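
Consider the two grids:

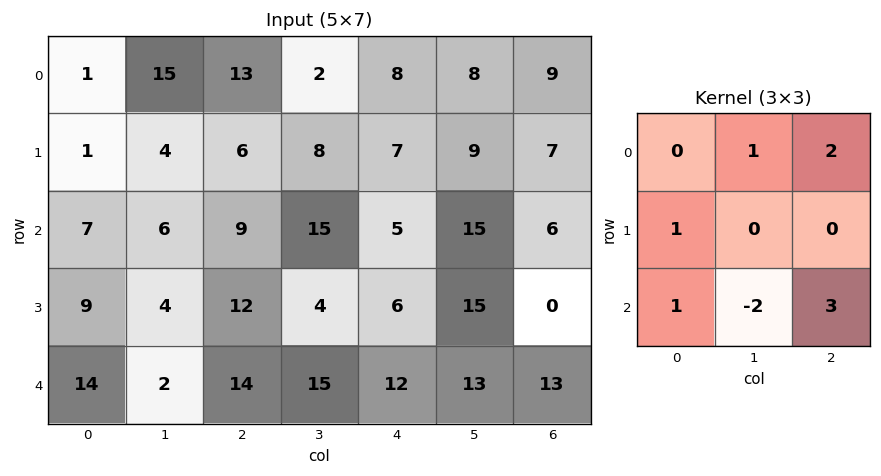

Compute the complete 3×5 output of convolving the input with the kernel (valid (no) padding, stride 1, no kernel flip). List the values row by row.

Output[0,0]: The receptive field on the input at this output position is [1 15 13 / 1 4 6 / 7 6 9]. Elementwise product with the kernel and sum: 15·1 + 13·2 + 1·1 + 7·1 + 6·-2 + 9·3.
Output[0,1]: The receptive field on the input at this output position is [15 13 2 / 4 6 8 / 6 9 15]. Elementwise product with the kernel and sum: 13·1 + 2·2 + 4·1 + 6·1 + 9·-2 + 15·3.

64 54 18 82 26
60 20 53 77 4
85 62 57 69 58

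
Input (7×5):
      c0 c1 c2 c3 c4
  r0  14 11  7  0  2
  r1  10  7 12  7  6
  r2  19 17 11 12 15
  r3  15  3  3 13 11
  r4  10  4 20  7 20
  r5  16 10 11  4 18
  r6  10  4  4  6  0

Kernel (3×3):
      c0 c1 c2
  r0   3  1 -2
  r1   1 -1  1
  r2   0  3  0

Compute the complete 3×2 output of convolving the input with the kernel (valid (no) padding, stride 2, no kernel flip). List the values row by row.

105 64
79 37
23 70

Output[0,0]: The receptive field on the input at this output position is [14 11 7 / 10 7 12 / 19 17 11]. Elementwise product with the kernel and sum: 14·3 + 11·1 + 7·-2 + 10·1 + 7·-1 + 12·1 + 17·3.
Output[0,1]: The receptive field on the input at this output position is [7 0 2 / 12 7 6 / 11 12 15]. Elementwise product with the kernel and sum: 7·3 + 0·1 + 2·-2 + 12·1 + 7·-1 + 6·1 + 12·3.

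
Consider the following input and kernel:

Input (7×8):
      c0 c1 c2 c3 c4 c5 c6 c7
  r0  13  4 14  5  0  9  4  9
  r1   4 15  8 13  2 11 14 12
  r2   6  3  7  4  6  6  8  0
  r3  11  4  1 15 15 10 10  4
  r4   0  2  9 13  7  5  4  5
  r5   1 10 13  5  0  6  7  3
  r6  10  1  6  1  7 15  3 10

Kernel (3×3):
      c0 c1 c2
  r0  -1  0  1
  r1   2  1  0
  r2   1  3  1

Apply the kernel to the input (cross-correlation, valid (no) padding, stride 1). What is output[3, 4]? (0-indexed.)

39

The receptive field on the input at this output position is [15 10 10 / 7 5 4 / 0 6 7]. Elementwise product with the kernel and sum: 15·-1 + 10·1 + 7·2 + 5·1 + 0·1 + 6·3 + 7·1.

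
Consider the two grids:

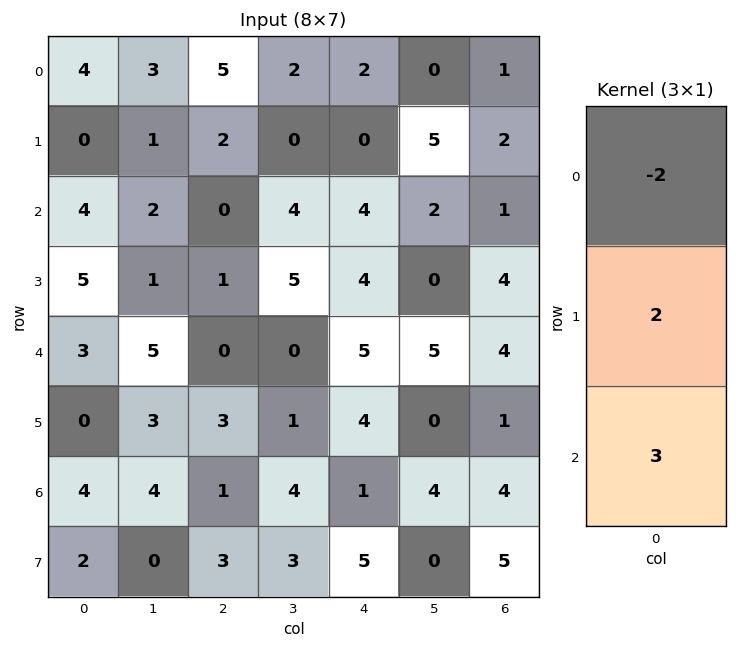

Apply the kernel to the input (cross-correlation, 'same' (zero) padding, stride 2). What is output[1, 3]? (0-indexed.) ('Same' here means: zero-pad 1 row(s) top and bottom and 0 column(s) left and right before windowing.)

The receptive field on the zero-padded input at this output position is [2 / 1 / 4]. Elementwise product with the kernel and sum: 2·-2 + 1·2 + 4·3.

10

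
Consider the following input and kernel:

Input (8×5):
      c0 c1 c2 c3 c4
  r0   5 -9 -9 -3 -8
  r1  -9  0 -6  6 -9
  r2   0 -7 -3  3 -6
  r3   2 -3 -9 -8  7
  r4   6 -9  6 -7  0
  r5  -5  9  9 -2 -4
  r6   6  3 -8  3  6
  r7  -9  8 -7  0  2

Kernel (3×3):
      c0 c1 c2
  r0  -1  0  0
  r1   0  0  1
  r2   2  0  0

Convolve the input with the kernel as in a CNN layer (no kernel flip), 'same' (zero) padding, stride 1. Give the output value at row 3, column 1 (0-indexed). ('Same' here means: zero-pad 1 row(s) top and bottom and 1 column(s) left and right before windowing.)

The receptive field on the zero-padded input at this output position is [0 -7 -3 / 2 -3 -9 / 6 -9 6]. Elementwise product with the kernel and sum: 0·-1 + -9·1 + 6·2.

3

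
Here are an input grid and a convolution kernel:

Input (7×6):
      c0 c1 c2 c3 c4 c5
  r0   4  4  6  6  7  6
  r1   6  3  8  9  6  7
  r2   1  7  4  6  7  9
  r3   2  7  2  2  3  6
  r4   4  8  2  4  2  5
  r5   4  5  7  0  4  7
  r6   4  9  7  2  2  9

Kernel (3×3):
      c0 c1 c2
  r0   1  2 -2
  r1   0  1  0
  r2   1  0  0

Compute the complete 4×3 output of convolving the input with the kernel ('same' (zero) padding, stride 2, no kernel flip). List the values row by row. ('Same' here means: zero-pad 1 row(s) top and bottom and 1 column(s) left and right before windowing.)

4 9 16
7 12 16
-6 14 -2
2 26 -4

Output[0,0]: The receptive field on the zero-padded input at this output position is [0 0 0 / 0 4 4 / 0 6 3]. Elementwise product with the kernel and sum: 0·1 + 0·2 + 0·-2 + 4·1 + 0·1.
Output[0,1]: The receptive field on the zero-padded input at this output position is [0 0 0 / 4 6 6 / 3 8 9]. Elementwise product with the kernel and sum: 0·1 + 0·2 + 0·-2 + 6·1 + 3·1.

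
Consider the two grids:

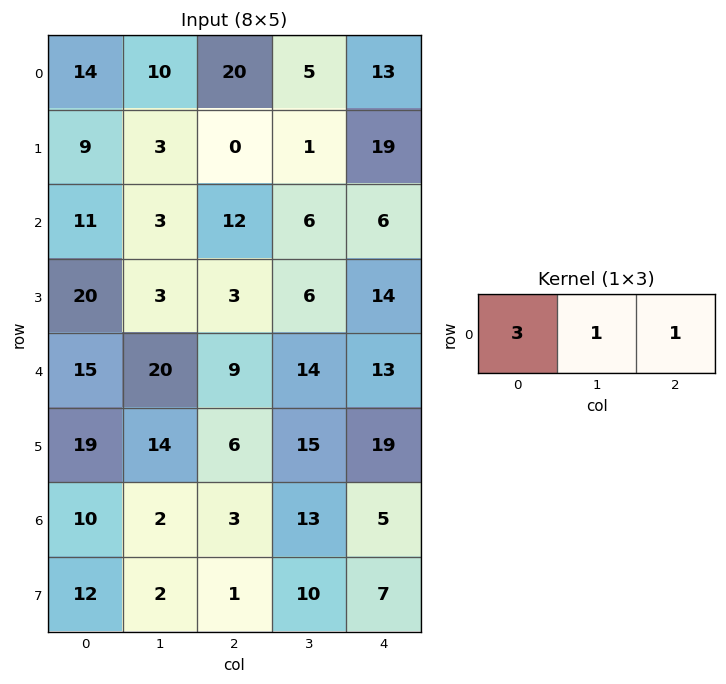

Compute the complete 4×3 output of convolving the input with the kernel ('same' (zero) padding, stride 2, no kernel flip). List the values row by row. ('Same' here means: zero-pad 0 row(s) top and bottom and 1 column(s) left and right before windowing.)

Output[0,0]: The receptive field on the zero-padded input at this output position is [0 14 10]. Elementwise product with the kernel and sum: 0·3 + 14·1 + 10·1.
Output[0,1]: The receptive field on the zero-padded input at this output position is [10 20 5]. Elementwise product with the kernel and sum: 10·3 + 20·1 + 5·1.

24 55 28
14 27 24
35 83 55
12 22 44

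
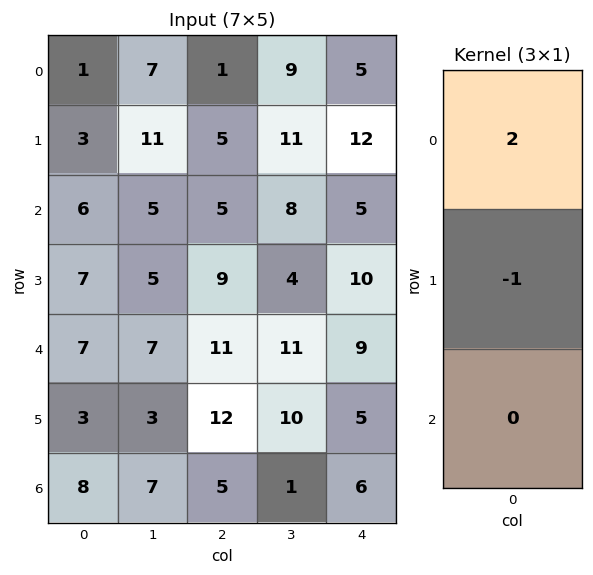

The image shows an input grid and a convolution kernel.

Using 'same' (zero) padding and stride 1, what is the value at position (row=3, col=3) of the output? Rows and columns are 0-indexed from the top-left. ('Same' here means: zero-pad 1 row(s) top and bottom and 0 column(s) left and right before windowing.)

The receptive field on the zero-padded input at this output position is [8 / 4 / 11]. Elementwise product with the kernel and sum: 8·2 + 4·-1.

12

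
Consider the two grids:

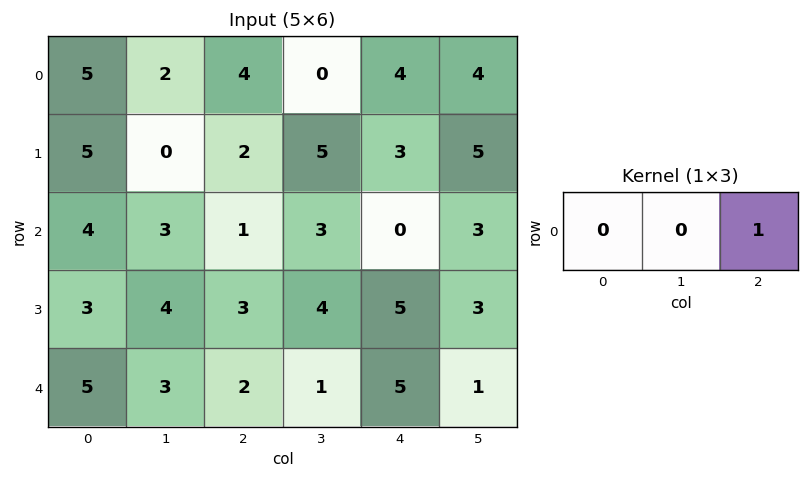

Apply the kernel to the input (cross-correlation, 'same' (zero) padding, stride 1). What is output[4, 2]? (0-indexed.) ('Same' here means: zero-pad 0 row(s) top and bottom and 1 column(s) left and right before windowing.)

1

The receptive field on the zero-padded input at this output position is [3 2 1]. Elementwise product with the kernel and sum: 1·1.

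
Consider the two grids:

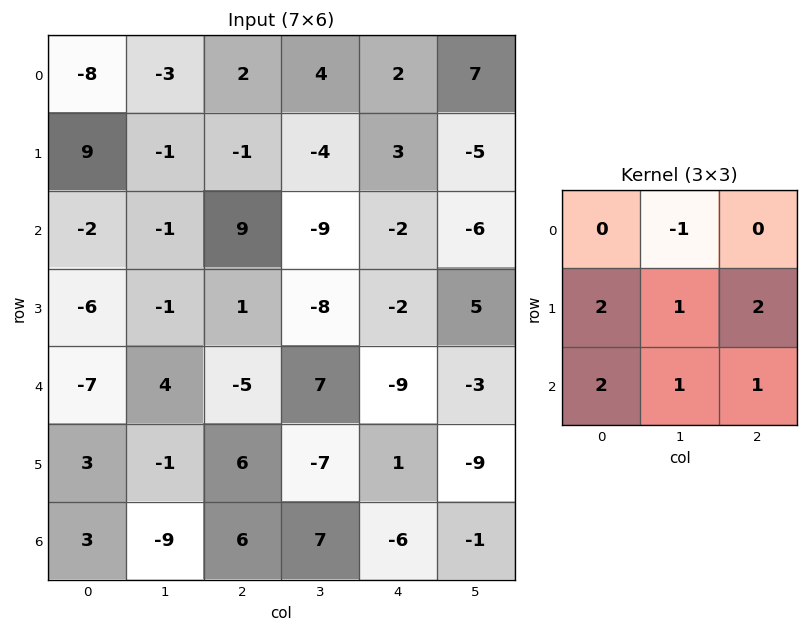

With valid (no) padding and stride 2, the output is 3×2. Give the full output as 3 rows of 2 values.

22 3
-25 -13
16 13

Output[0,0]: The receptive field on the input at this output position is [-8 -3 2 / 9 -1 -1 / -2 -1 9]. Elementwise product with the kernel and sum: -3·-1 + 9·2 + -1·1 + -1·2 + -2·2 + -1·1 + 9·1.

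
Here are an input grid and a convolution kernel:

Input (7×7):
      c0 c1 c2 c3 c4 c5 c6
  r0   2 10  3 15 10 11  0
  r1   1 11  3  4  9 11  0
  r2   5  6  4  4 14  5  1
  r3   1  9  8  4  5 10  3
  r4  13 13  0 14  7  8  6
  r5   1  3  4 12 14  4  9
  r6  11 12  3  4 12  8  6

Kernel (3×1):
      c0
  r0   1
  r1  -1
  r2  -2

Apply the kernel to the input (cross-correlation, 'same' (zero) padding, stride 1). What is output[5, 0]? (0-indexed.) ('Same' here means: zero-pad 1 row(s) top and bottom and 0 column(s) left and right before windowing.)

-10

The receptive field on the zero-padded input at this output position is [13 / 1 / 11]. Elementwise product with the kernel and sum: 13·1 + 1·-1 + 11·-2.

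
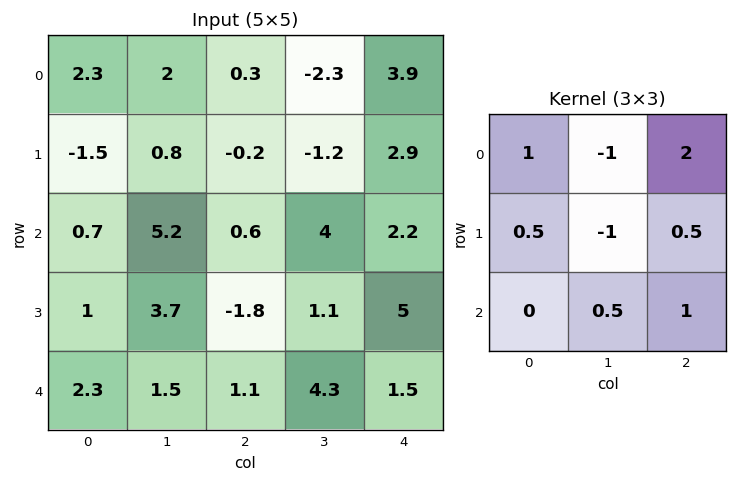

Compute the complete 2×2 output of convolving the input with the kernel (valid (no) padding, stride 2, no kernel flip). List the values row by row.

2.45 17.15
-5.55 5.15

Output[0,0]: The receptive field on the input at this output position is [2.3 2 0.3 / -1.5 0.8 -0.2 / 0.7 5.2 0.6]. Elementwise product with the kernel and sum: 2.3·1 + 2·-1 + 0.3·2 + -1.5·0.5 + 0.8·-1 + -0.2·0.5 + 5.2·0.5 + 0.6·1.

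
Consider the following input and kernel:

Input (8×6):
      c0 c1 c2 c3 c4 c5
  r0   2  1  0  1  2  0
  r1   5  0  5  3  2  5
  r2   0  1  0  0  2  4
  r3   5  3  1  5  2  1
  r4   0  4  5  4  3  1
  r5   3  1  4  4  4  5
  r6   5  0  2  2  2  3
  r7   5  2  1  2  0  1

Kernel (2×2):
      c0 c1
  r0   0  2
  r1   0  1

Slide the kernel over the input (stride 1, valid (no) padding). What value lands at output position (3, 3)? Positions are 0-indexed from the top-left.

7

The receptive field on the input at this output position is [5 2 / 4 3]. Elementwise product with the kernel and sum: 2·2 + 3·1.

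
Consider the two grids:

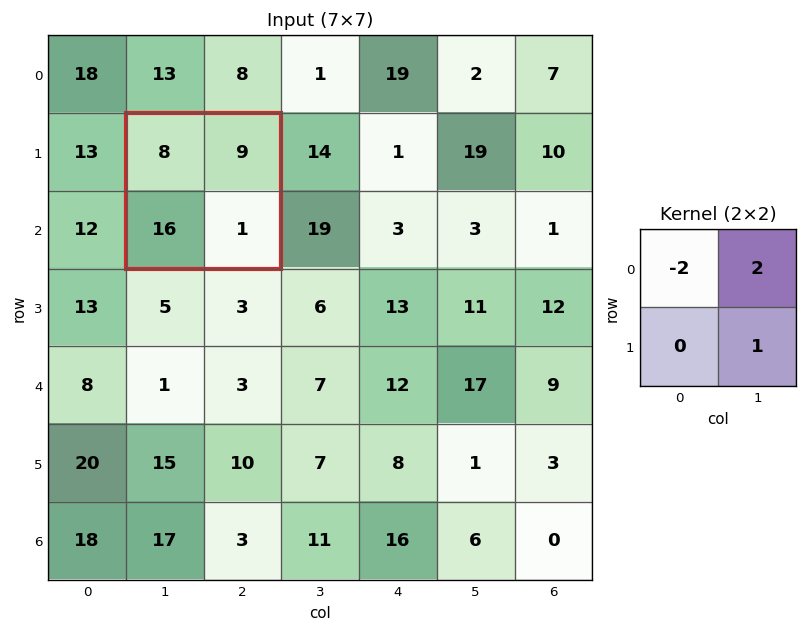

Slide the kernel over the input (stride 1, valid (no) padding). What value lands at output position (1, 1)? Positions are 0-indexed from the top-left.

The receptive field on the input at this output position is [8 9 / 16 1]. Elementwise product with the kernel and sum: 8·-2 + 9·2 + 1·1.

3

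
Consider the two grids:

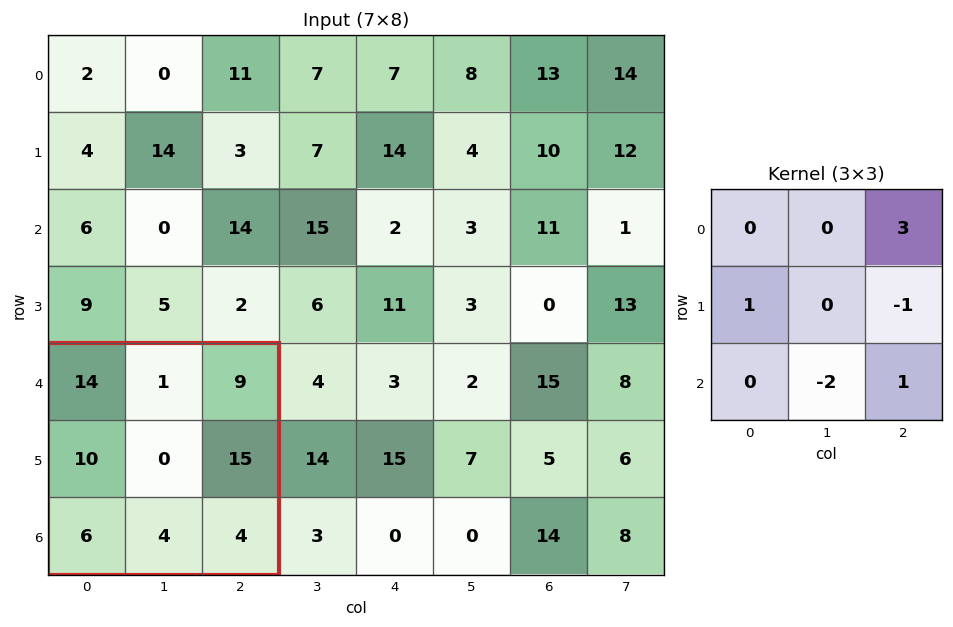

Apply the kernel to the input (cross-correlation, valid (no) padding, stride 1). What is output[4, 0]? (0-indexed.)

The receptive field on the input at this output position is [14 1 9 / 10 0 15 / 6 4 4]. Elementwise product with the kernel and sum: 9·3 + 10·1 + 15·-1 + 4·-2 + 4·1.

18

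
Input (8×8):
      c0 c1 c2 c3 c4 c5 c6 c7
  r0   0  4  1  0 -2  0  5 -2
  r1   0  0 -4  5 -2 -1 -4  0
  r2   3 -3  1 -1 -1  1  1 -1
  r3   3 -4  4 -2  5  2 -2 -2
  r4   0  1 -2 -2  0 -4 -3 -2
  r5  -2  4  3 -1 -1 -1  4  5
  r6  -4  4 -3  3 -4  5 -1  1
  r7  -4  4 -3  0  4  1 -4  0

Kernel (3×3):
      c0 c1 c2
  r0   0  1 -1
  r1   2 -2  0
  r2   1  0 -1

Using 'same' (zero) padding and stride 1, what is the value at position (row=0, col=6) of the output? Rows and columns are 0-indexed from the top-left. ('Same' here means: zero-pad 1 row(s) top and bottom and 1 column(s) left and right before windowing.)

The receptive field on the zero-padded input at this output position is [0 0 0 / 0 5 -2 / -1 -4 0]. Elementwise product with the kernel and sum: 0·1 + 0·-1 + 0·2 + 5·-2 + -1·1 + 0·-1.

-11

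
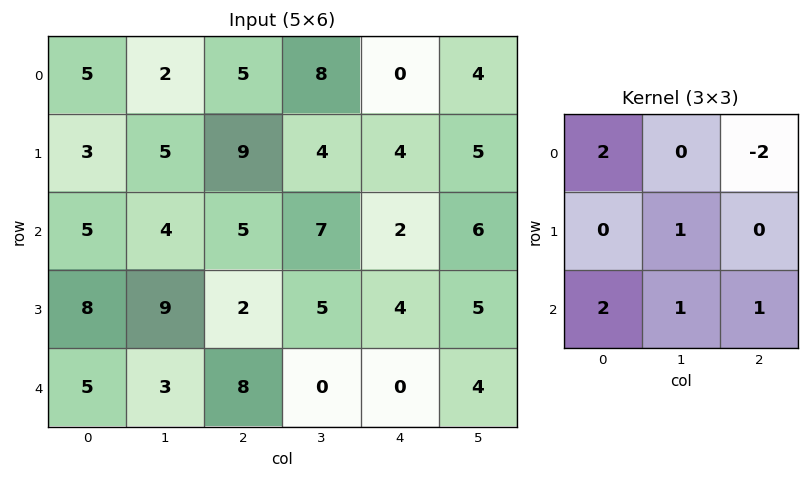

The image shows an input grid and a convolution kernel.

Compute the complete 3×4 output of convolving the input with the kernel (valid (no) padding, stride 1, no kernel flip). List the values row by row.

24 17 33 34
19 32 30 19
30 10 27 10

Output[0,0]: The receptive field on the input at this output position is [5 2 5 / 3 5 9 / 5 4 5]. Elementwise product with the kernel and sum: 5·2 + 5·-2 + 5·1 + 5·2 + 4·1 + 5·1.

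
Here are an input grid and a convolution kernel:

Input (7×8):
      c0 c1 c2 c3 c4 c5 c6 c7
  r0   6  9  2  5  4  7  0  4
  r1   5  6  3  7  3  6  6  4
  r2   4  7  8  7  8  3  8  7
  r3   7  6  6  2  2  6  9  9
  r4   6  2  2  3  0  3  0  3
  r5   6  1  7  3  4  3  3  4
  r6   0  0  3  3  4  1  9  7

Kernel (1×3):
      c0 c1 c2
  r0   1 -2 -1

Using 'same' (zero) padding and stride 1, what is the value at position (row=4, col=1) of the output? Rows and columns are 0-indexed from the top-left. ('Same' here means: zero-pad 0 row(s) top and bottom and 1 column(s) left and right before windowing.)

The receptive field on the zero-padded input at this output position is [6 2 2]. Elementwise product with the kernel and sum: 6·1 + 2·-2 + 2·-1.

0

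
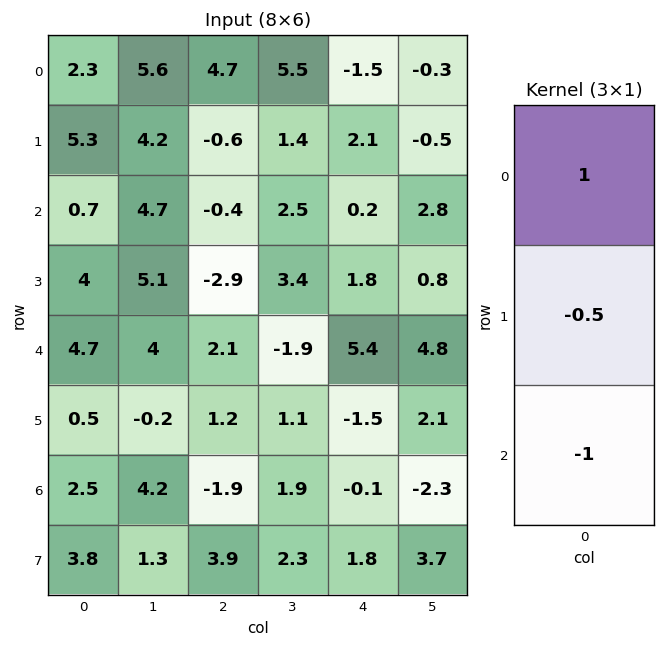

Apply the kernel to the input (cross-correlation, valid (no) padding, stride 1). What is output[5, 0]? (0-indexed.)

The receptive field on the input at this output position is [0.5 / 2.5 / 3.8]. Elementwise product with the kernel and sum: 0.5·1 + 2.5·-0.5 + 3.8·-1.

-4.55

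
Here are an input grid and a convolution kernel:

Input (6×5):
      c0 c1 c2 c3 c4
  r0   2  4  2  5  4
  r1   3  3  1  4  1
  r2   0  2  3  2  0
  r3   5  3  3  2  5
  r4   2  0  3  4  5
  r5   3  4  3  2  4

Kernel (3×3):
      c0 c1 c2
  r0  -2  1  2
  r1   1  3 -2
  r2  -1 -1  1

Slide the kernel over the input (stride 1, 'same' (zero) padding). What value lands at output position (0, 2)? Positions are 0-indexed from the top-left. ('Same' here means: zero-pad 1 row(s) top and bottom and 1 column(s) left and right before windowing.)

0

The receptive field on the zero-padded input at this output position is [0 0 0 / 4 2 5 / 3 1 4]. Elementwise product with the kernel and sum: 0·-2 + 0·1 + 0·2 + 4·1 + 2·3 + 5·-2 + 3·-1 + 1·-1 + 4·1.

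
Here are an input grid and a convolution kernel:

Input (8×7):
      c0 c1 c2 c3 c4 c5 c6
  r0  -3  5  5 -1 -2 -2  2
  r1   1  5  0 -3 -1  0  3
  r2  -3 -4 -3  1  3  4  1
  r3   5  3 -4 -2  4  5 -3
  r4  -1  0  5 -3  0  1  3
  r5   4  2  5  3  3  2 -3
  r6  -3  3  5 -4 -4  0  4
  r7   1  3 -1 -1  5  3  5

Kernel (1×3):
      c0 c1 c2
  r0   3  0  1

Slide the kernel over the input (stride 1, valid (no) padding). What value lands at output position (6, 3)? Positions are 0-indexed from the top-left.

-12

The receptive field on the input at this output position is [-4 -4 0]. Elementwise product with the kernel and sum: -4·3 + 0·1.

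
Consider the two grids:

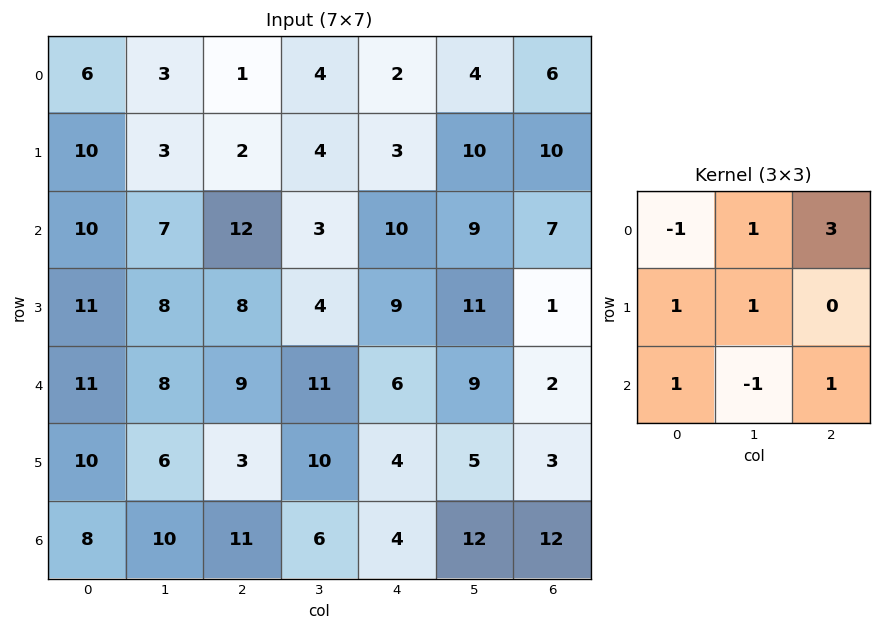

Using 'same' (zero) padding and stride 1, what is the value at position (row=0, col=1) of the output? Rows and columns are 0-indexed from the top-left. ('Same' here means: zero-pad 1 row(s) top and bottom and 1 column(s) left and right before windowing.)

The receptive field on the zero-padded input at this output position is [0 0 0 / 6 3 1 / 10 3 2]. Elementwise product with the kernel and sum: 0·-1 + 0·1 + 0·3 + 6·1 + 3·1 + 10·1 + 3·-1 + 2·1.

18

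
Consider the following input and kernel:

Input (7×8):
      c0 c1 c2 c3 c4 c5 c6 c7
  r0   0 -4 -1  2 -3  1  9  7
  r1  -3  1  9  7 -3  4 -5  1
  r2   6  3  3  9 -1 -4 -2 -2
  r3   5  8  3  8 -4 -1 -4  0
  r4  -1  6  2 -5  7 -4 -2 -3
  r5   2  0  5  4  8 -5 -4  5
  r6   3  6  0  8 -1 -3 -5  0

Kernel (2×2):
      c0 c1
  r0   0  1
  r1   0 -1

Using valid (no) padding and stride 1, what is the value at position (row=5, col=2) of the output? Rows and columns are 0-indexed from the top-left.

-4

The receptive field on the input at this output position is [5 4 / 0 8]. Elementwise product with the kernel and sum: 4·1 + 8·-1.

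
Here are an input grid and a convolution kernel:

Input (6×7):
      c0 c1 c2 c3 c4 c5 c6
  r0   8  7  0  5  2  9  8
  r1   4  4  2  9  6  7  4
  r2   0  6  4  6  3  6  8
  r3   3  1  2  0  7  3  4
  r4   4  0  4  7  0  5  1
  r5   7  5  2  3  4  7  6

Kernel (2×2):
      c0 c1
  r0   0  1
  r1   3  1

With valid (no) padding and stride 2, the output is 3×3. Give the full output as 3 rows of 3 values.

23 20 34
16 12 30
26 16 24

Output[0,0]: The receptive field on the input at this output position is [8 7 / 4 4]. Elementwise product with the kernel and sum: 7·1 + 4·3 + 4·1.
Output[0,1]: The receptive field on the input at this output position is [0 5 / 2 9]. Elementwise product with the kernel and sum: 5·1 + 2·3 + 9·1.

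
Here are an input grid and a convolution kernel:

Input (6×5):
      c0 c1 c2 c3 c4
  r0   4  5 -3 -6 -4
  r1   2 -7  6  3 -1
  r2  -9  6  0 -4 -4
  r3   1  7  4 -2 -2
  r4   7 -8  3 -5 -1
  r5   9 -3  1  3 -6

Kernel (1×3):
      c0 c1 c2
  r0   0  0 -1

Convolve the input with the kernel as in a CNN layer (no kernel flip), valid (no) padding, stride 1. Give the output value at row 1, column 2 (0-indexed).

1

The receptive field on the input at this output position is [6 3 -1]. Elementwise product with the kernel and sum: -1·-1.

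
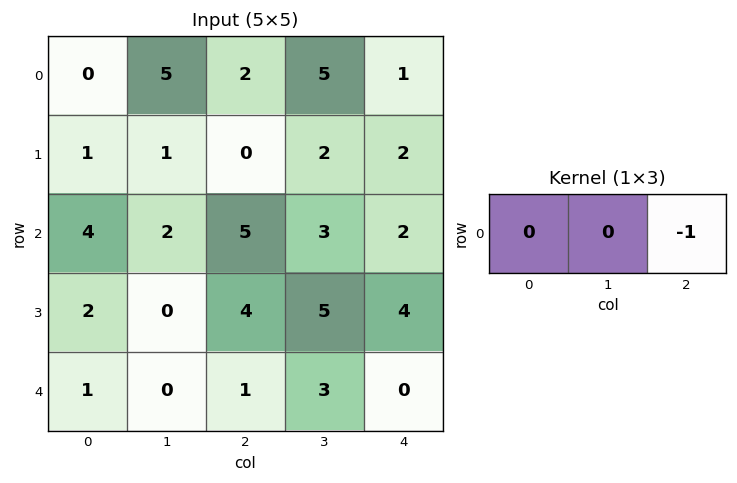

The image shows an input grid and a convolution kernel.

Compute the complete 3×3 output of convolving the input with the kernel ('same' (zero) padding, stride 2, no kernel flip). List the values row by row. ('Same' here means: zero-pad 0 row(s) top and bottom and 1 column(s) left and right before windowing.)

Output[0,0]: The receptive field on the zero-padded input at this output position is [0 0 5]. Elementwise product with the kernel and sum: 5·-1.

-5 -5 0
-2 -3 0
0 -3 0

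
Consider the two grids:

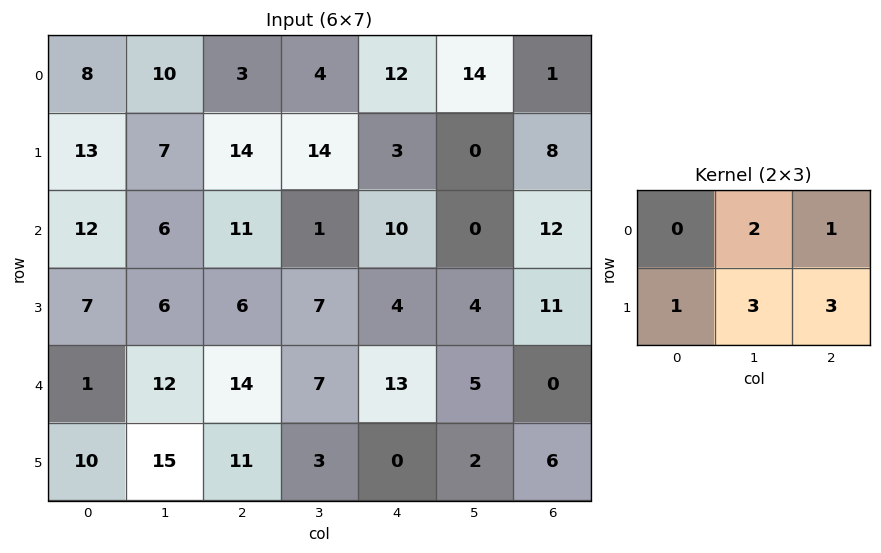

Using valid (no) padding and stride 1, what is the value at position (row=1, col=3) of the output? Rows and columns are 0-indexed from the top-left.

37

The receptive field on the input at this output position is [14 3 0 / 1 10 0]. Elementwise product with the kernel and sum: 3·2 + 0·1 + 1·1 + 10·3 + 0·3.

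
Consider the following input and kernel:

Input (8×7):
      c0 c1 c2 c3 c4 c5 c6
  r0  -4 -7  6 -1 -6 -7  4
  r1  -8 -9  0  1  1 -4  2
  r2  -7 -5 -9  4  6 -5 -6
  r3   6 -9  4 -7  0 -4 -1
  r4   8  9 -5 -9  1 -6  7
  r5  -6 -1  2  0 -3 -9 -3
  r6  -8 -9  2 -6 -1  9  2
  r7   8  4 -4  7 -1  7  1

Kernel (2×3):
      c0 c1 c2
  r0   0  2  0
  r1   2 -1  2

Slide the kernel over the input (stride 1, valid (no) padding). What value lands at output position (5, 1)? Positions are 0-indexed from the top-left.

The receptive field on the input at this output position is [-1 2 0 / -9 2 -6]. Elementwise product with the kernel and sum: 2·2 + -9·2 + 2·-1 + -6·2.

-28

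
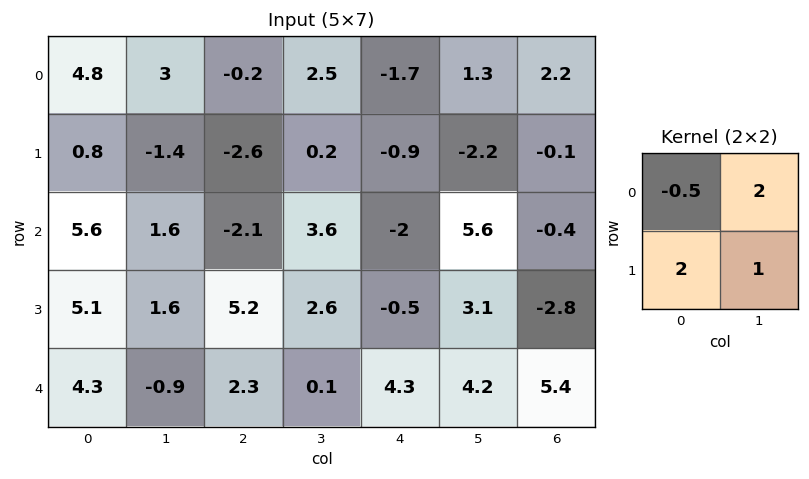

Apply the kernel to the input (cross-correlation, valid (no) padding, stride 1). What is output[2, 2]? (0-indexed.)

The receptive field on the input at this output position is [-2.1 3.6 / 5.2 2.6]. Elementwise product with the kernel and sum: -2.1·-0.5 + 3.6·2 + 5.2·2 + 2.6·1.

21.25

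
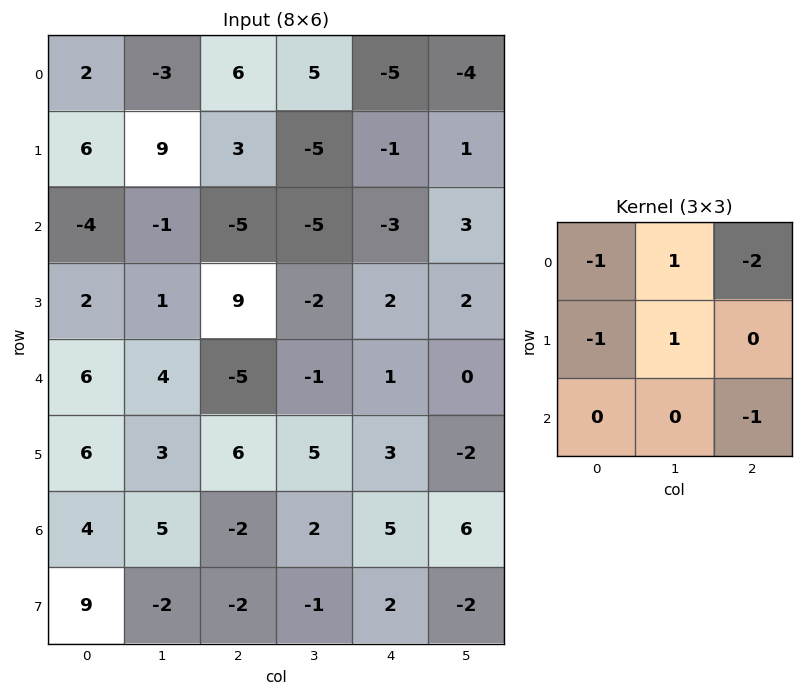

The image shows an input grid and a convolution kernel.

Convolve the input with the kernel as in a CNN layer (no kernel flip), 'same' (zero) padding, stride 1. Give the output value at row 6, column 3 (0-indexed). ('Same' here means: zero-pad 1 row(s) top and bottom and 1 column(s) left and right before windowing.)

The receptive field on the zero-padded input at this output position is [6 5 3 / -2 2 5 / -2 -1 2]. Elementwise product with the kernel and sum: 6·-1 + 5·1 + 3·-2 + -2·-1 + 2·1 + 2·-1.

-5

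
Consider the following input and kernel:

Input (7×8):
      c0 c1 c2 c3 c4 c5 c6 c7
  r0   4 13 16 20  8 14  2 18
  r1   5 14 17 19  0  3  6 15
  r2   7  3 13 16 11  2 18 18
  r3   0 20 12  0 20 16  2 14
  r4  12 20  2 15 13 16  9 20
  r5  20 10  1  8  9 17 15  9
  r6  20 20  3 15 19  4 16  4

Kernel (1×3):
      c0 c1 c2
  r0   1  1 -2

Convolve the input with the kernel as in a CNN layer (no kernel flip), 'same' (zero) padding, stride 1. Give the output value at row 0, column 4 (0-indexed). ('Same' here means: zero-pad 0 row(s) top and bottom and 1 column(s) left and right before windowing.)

0

The receptive field on the zero-padded input at this output position is [20 8 14]. Elementwise product with the kernel and sum: 20·1 + 8·1 + 14·-2.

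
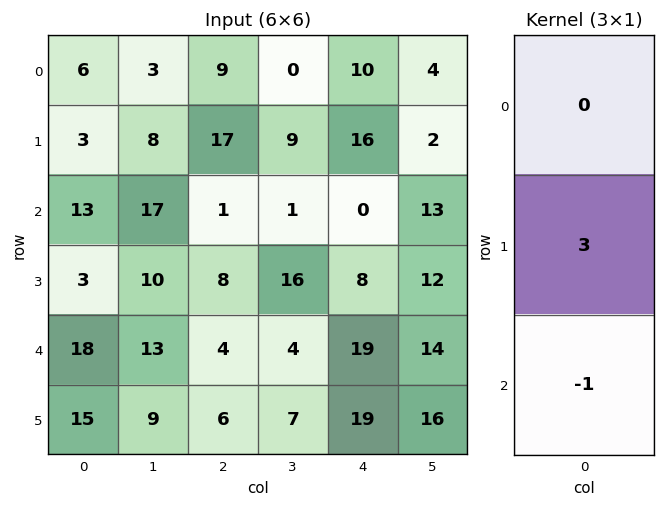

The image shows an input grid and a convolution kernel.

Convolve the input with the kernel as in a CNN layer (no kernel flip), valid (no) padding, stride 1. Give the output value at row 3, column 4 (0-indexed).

The receptive field on the input at this output position is [8 / 19 / 19]. Elementwise product with the kernel and sum: 19·3 + 19·-1.

38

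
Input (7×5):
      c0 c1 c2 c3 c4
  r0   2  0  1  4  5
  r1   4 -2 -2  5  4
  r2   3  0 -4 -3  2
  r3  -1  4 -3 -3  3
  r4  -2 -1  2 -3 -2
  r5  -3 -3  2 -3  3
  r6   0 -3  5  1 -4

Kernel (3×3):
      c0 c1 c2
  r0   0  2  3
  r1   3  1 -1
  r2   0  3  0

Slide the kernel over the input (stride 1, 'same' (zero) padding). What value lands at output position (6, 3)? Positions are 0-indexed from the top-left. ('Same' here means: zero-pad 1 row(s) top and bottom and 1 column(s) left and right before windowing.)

23

The receptive field on the zero-padded input at this output position is [2 -3 3 / 5 1 -4 / 0 0 0]. Elementwise product with the kernel and sum: -3·2 + 3·3 + 5·3 + 1·1 + -4·-1 + 0·3.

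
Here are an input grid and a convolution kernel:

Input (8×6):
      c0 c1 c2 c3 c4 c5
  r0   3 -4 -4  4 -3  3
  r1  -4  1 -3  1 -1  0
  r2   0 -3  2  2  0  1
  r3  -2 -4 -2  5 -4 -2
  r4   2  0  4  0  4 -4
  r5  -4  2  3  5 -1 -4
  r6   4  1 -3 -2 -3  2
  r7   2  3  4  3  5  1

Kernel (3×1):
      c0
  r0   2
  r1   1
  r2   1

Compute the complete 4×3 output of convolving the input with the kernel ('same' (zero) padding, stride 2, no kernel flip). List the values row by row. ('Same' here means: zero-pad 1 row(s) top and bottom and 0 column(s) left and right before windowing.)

-1 -7 -4
-10 -6 -6
-6 3 -5
-2 7 0

Output[0,0]: The receptive field on the zero-padded input at this output position is [0 / 3 / -4]. Elementwise product with the kernel and sum: 0·2 + 3·1 + -4·1.
Output[0,1]: The receptive field on the zero-padded input at this output position is [0 / -4 / -3]. Elementwise product with the kernel and sum: 0·2 + -4·1 + -3·1.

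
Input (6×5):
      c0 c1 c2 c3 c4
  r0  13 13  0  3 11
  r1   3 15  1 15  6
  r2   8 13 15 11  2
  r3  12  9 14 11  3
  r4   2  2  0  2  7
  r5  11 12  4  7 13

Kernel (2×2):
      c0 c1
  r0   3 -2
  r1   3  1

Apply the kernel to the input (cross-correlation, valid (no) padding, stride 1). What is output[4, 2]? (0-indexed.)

15

The receptive field on the input at this output position is [0 2 / 4 7]. Elementwise product with the kernel and sum: 0·3 + 2·-2 + 4·3 + 7·1.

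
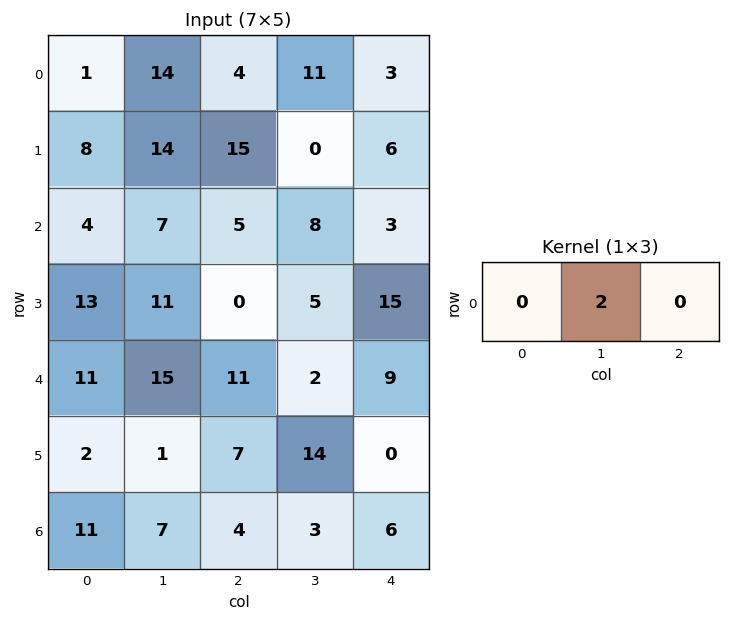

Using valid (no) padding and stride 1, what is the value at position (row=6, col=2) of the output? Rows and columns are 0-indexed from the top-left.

6

The receptive field on the input at this output position is [4 3 6]. Elementwise product with the kernel and sum: 3·2.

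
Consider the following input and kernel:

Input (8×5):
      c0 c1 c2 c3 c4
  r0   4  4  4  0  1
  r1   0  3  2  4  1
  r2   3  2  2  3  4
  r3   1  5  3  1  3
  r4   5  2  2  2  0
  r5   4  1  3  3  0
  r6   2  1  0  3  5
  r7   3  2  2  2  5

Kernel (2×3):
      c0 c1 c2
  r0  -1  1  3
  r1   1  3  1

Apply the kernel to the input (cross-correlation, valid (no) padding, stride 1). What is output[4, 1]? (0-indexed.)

19

The receptive field on the input at this output position is [2 2 2 / 1 3 3]. Elementwise product with the kernel and sum: 2·-1 + 2·1 + 2·3 + 1·1 + 3·3 + 3·1.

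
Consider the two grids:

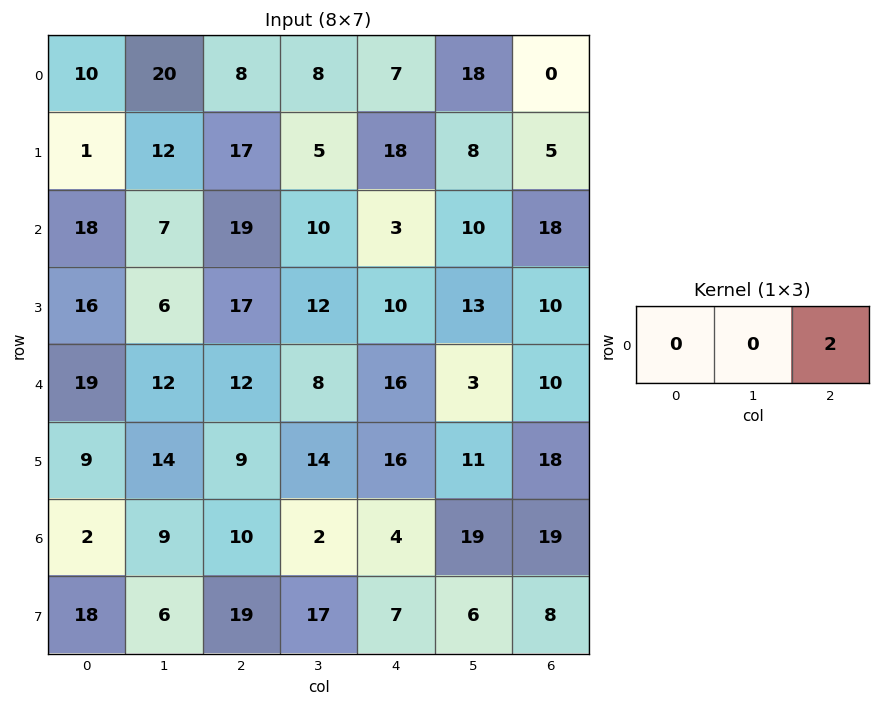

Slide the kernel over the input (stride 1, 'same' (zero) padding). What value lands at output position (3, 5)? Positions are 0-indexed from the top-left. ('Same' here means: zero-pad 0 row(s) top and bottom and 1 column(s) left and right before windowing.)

20

The receptive field on the zero-padded input at this output position is [10 13 10]. Elementwise product with the kernel and sum: 10·2.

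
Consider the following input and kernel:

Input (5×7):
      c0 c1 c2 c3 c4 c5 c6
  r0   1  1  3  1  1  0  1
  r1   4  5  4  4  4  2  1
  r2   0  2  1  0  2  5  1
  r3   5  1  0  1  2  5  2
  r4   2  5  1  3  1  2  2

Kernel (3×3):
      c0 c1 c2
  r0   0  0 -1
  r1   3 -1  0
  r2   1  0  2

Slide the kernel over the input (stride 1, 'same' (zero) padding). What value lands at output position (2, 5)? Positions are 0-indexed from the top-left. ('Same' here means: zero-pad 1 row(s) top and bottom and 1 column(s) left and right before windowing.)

The receptive field on the zero-padded input at this output position is [4 2 1 / 2 5 1 / 2 5 2]. Elementwise product with the kernel and sum: 1·-1 + 2·3 + 5·-1 + 2·1 + 2·2.

6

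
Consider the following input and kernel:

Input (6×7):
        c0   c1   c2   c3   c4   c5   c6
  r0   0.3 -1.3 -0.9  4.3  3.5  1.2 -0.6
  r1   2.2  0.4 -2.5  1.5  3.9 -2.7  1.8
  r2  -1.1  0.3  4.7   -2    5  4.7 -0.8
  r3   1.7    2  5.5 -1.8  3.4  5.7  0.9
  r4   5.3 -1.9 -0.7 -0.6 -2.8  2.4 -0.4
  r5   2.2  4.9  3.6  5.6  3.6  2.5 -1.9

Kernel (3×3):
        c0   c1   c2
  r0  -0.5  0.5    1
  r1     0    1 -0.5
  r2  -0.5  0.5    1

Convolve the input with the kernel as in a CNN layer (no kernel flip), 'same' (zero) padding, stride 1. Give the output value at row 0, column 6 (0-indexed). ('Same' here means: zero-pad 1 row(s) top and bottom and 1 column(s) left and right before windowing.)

The receptive field on the zero-padded input at this output position is [0 0 0 / 1.2 -0.6 0 / -2.7 1.8 0]. Elementwise product with the kernel and sum: 0·-0.5 + 0·0.5 + 0·1 + -0.6·1 + 0·-0.5 + -2.7·-0.5 + 1.8·0.5 + 0·1.

1.65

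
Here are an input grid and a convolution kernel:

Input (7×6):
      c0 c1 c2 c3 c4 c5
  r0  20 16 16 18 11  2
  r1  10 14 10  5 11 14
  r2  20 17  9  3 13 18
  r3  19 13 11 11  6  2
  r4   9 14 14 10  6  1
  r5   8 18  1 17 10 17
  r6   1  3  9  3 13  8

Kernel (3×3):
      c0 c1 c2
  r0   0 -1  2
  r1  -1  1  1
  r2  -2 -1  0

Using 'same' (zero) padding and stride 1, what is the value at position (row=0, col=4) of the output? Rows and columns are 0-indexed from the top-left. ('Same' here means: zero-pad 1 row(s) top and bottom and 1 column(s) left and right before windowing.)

The receptive field on the zero-padded input at this output position is [0 0 0 / 18 11 2 / 5 11 14]. Elementwise product with the kernel and sum: 0·-1 + 0·2 + 18·-1 + 11·1 + 2·1 + 5·-2 + 11·-1.

-26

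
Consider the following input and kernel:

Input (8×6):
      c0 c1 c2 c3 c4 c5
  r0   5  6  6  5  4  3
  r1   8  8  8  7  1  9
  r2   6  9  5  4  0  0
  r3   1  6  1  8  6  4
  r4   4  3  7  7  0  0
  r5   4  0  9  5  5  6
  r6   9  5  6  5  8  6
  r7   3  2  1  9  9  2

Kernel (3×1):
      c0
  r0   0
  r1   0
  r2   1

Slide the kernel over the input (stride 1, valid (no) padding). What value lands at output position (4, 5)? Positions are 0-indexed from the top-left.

6

The receptive field on the input at this output position is [0 / 6 / 6]. Elementwise product with the kernel and sum: 6·1.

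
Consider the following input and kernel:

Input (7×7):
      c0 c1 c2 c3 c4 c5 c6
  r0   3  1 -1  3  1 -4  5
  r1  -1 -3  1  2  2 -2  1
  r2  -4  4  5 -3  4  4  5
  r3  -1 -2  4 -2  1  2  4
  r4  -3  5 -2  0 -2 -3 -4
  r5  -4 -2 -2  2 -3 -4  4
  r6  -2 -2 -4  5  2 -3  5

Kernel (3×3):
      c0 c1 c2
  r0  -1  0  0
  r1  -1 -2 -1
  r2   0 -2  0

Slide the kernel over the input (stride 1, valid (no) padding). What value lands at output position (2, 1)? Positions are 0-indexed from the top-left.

The receptive field on the input at this output position is [4 5 -3 / -2 4 -2 / 5 -2 0]. Elementwise product with the kernel and sum: 4·-1 + -2·-1 + 4·-2 + -2·-1 + -2·-2.

-4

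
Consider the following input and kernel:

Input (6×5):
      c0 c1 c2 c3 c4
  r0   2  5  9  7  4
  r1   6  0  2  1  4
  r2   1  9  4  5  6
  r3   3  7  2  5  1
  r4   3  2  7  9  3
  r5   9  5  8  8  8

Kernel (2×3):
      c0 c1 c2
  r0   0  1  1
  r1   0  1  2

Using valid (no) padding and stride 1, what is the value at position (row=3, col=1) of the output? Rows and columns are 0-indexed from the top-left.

The receptive field on the input at this output position is [7 2 5 / 2 7 9]. Elementwise product with the kernel and sum: 2·1 + 5·1 + 7·1 + 9·2.

32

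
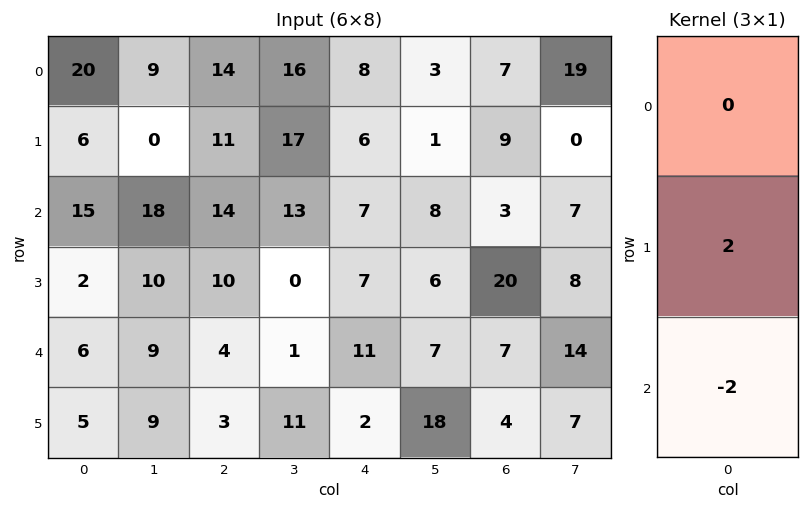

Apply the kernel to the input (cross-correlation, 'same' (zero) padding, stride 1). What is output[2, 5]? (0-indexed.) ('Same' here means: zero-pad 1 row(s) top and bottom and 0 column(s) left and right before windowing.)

4

The receptive field on the zero-padded input at this output position is [1 / 8 / 6]. Elementwise product with the kernel and sum: 8·2 + 6·-2.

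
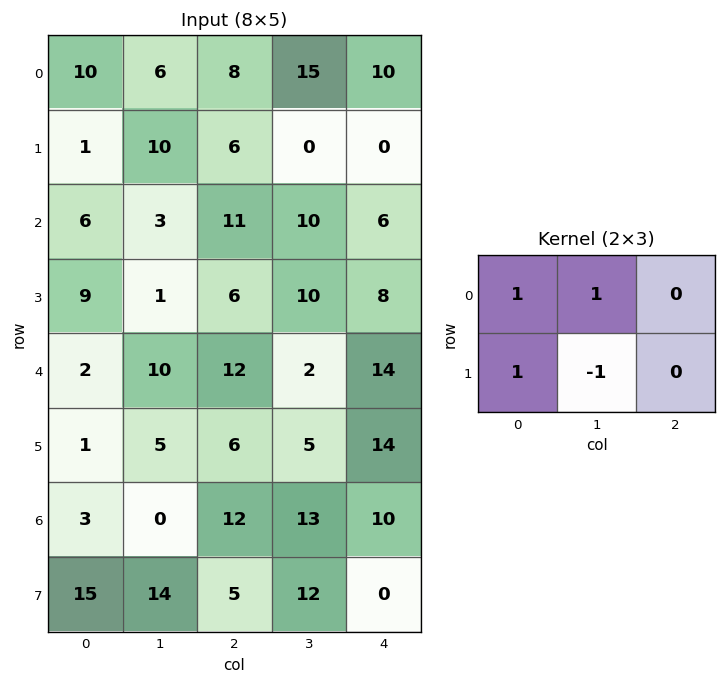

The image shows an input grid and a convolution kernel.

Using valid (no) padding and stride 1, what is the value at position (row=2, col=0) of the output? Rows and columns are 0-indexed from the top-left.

The receptive field on the input at this output position is [6 3 11 / 9 1 6]. Elementwise product with the kernel and sum: 6·1 + 3·1 + 9·1 + 1·-1.

17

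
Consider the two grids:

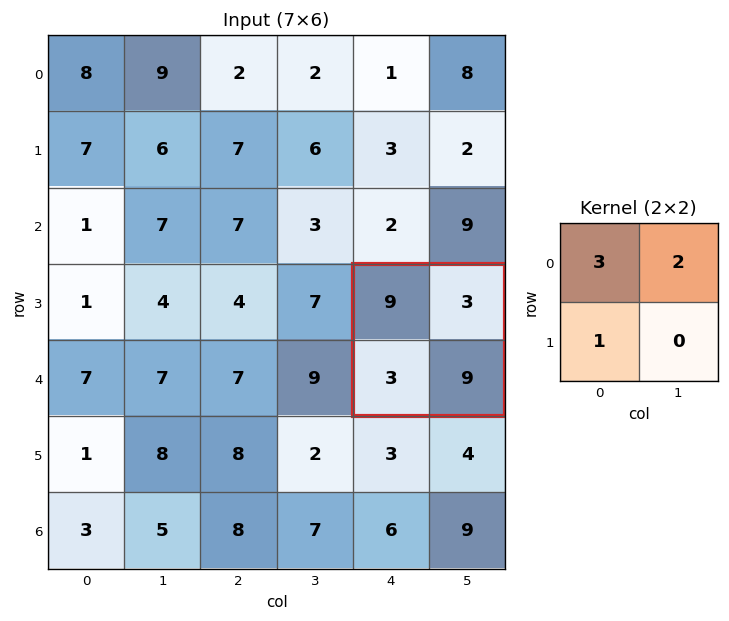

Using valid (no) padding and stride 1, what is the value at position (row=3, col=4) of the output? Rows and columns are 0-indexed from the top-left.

The receptive field on the input at this output position is [9 3 / 3 9]. Elementwise product with the kernel and sum: 9·3 + 3·2 + 3·1.

36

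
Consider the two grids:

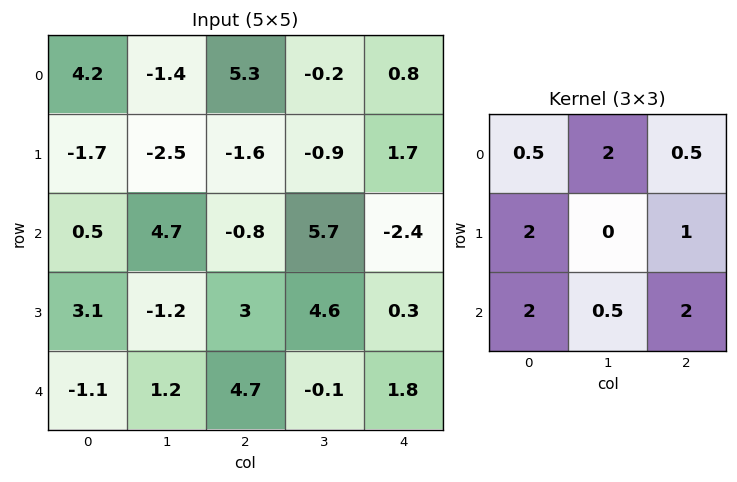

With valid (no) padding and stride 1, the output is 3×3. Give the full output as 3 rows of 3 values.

-1.3 24.3 -2.4
5.15 18.5 3.15
26.25 10.35 29.05

Output[0,0]: The receptive field on the input at this output position is [4.2 -1.4 5.3 / -1.7 -2.5 -1.6 / 0.5 4.7 -0.8]. Elementwise product with the kernel and sum: 4.2·0.5 + -1.4·2 + 5.3·0.5 + -1.7·2 + -1.6·1 + 0.5·2 + 4.7·0.5 + -0.8·2.
Output[0,1]: The receptive field on the input at this output position is [-1.4 5.3 -0.2 / -2.5 -1.6 -0.9 / 4.7 -0.8 5.7]. Elementwise product with the kernel and sum: -1.4·0.5 + 5.3·2 + -0.2·0.5 + -2.5·2 + -0.9·1 + 4.7·2 + -0.8·0.5 + 5.7·2.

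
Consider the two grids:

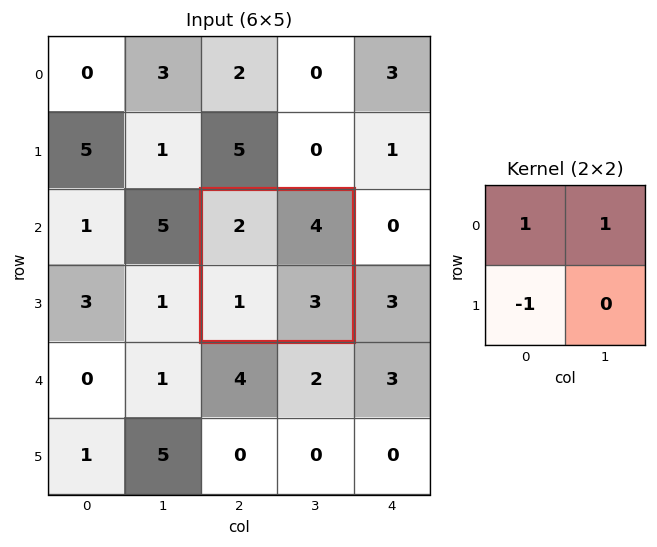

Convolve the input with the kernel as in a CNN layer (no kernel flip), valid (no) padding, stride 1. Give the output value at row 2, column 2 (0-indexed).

The receptive field on the input at this output position is [2 4 / 1 3]. Elementwise product with the kernel and sum: 2·1 + 4·1 + 1·-1.

5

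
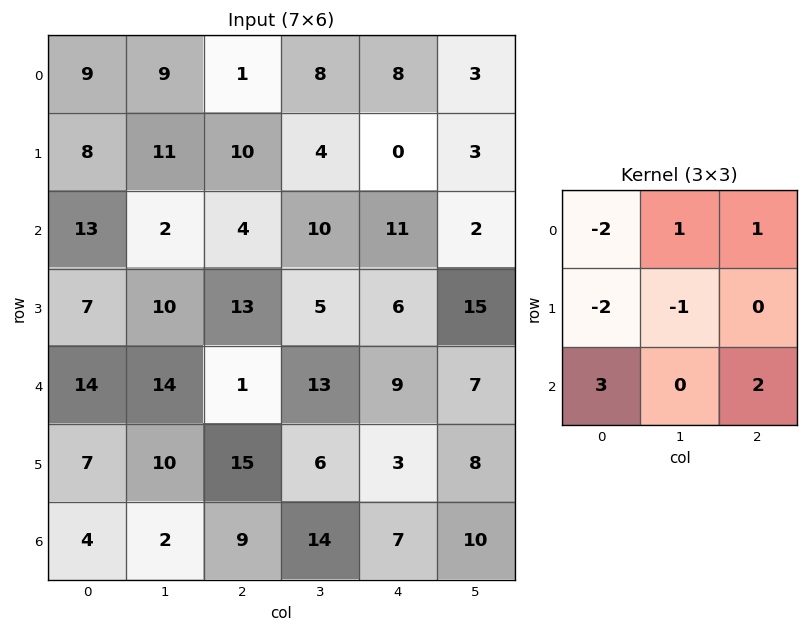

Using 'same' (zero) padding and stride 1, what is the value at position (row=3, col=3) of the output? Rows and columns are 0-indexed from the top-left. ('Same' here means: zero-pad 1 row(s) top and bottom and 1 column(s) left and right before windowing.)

The receptive field on the zero-padded input at this output position is [4 10 11 / 13 5 6 / 1 13 9]. Elementwise product with the kernel and sum: 4·-2 + 10·1 + 11·1 + 13·-2 + 5·-1 + 1·3 + 9·2.

3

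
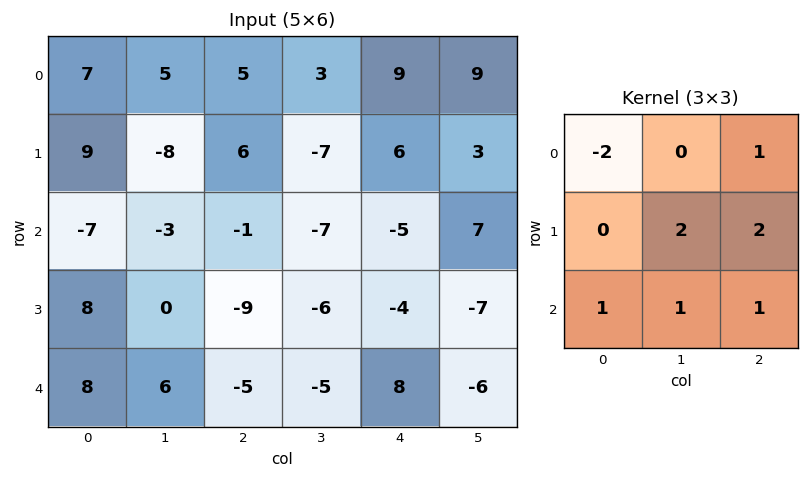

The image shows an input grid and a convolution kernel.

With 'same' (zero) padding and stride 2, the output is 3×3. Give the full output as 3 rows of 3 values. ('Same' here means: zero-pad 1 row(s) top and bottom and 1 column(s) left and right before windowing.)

Output[0,0]: The receptive field on the zero-padded input at this output position is [0 0 0 / 0 7 5 / 0 9 -8]. Elementwise product with the kernel and sum: 0·-2 + 0·1 + 7·2 + 5·2 + 0·1 + 9·1 + -8·1.

25 7 38
-20 -22 4
28 -26 9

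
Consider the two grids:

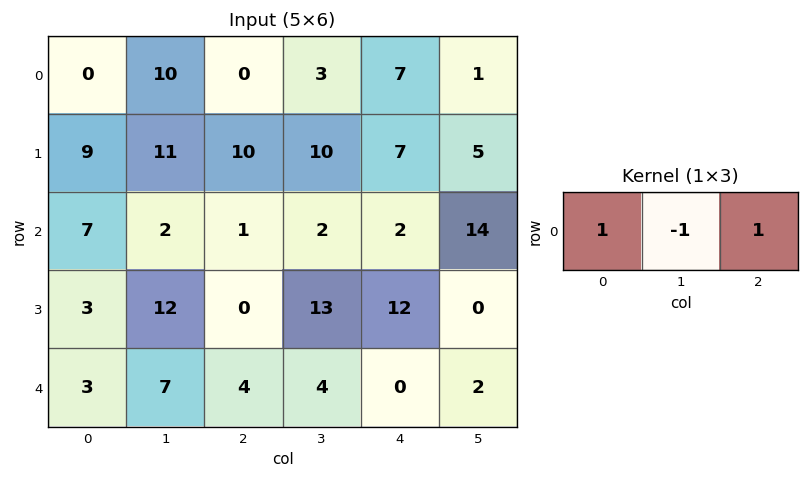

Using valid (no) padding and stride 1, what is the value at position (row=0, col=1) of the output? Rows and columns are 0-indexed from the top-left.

13

The receptive field on the input at this output position is [10 0 3]. Elementwise product with the kernel and sum: 10·1 + 0·-1 + 3·1.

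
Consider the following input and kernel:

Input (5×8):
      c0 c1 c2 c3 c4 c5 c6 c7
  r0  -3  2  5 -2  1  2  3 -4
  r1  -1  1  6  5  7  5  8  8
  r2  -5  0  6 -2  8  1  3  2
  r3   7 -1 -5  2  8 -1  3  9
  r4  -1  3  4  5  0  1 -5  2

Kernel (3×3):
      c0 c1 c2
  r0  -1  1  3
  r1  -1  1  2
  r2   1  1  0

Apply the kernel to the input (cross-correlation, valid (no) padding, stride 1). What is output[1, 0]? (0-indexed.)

43

The receptive field on the input at this output position is [-1 1 6 / -5 0 6 / 7 -1 -5]. Elementwise product with the kernel and sum: -1·-1 + 1·1 + 6·3 + -5·-1 + 0·1 + 6·2 + 7·1 + -1·1.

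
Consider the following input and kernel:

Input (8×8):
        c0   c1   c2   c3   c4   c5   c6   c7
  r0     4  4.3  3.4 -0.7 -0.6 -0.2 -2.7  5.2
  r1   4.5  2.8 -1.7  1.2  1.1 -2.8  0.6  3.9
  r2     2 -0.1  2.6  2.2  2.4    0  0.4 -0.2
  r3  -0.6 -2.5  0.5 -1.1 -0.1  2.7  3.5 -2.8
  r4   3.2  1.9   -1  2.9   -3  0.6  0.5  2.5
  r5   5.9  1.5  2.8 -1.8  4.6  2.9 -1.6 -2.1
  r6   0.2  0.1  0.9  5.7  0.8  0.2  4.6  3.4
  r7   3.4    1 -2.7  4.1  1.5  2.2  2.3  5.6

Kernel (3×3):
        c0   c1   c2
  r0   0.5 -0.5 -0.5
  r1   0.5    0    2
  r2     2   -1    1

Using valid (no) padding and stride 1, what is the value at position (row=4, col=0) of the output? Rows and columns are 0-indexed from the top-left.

10.9

The receptive field on the input at this output position is [3.2 1.9 -1 / 5.9 1.5 2.8 / 0.2 0.1 0.9]. Elementwise product with the kernel and sum: 3.2·0.5 + 1.9·-0.5 + -1·-0.5 + 5.9·0.5 + 2.8·2 + 0.2·2 + 0.1·-1 + 0.9·1.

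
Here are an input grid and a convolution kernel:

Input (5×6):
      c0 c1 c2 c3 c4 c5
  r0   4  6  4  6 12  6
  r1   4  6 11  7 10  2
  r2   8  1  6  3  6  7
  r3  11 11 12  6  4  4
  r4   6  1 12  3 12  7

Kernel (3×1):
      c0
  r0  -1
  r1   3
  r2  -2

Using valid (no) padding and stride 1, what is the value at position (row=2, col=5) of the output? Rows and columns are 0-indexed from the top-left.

The receptive field on the input at this output position is [7 / 4 / 7]. Elementwise product with the kernel and sum: 7·-1 + 4·3 + 7·-2.

-9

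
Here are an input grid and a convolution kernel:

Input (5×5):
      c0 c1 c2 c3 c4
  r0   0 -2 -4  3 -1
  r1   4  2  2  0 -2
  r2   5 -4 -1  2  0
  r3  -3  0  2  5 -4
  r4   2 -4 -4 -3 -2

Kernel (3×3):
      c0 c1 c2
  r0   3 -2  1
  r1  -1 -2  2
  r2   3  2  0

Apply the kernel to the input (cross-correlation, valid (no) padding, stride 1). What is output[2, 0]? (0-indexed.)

The receptive field on the input at this output position is [5 -4 -1 / -3 0 2 / 2 -4 -4]. Elementwise product with the kernel and sum: 5·3 + -4·-2 + -1·1 + -3·-1 + 0·-2 + 2·2 + 2·3 + -4·2.

27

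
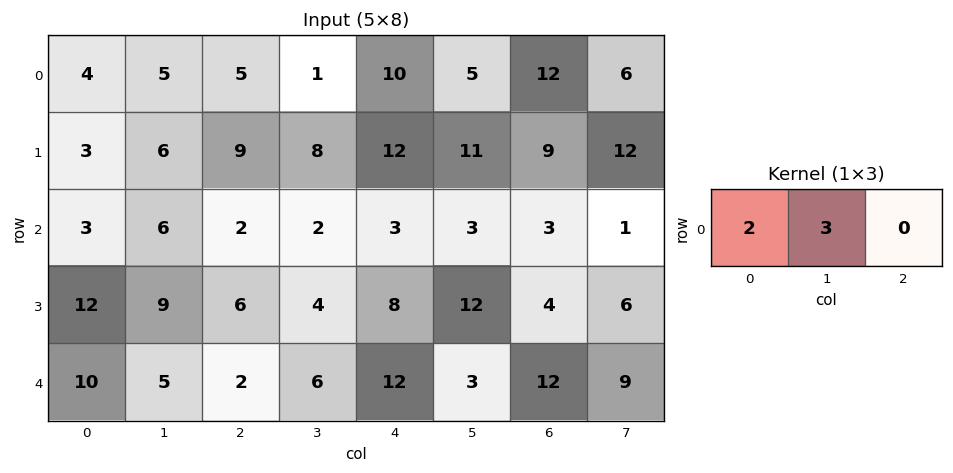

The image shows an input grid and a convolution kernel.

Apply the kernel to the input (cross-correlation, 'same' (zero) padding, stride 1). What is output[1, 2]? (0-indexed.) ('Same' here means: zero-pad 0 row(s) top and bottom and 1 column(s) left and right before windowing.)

39

The receptive field on the zero-padded input at this output position is [6 9 8]. Elementwise product with the kernel and sum: 6·2 + 9·3.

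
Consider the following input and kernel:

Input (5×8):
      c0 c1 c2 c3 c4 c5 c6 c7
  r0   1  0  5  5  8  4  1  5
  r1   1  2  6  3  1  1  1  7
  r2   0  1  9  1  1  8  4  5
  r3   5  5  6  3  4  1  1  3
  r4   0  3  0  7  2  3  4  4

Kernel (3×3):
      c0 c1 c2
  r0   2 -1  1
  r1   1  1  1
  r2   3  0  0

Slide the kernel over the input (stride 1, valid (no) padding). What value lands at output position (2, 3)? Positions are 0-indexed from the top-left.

The receptive field on the input at this output position is [1 1 8 / 3 4 1 / 7 2 3]. Elementwise product with the kernel and sum: 1·2 + 1·-1 + 8·1 + 3·1 + 4·1 + 1·1 + 7·3.

38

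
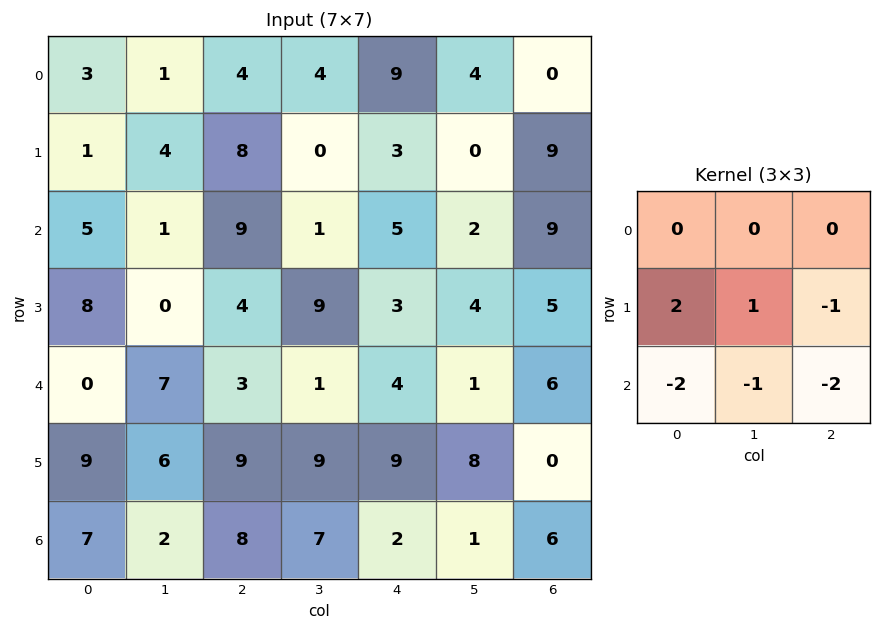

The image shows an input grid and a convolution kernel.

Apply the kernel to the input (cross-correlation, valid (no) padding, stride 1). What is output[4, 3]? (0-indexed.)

1

The receptive field on the input at this output position is [1 4 1 / 9 9 8 / 7 2 1]. Elementwise product with the kernel and sum: 9·2 + 9·1 + 8·-1 + 7·-2 + 2·-1 + 1·-2.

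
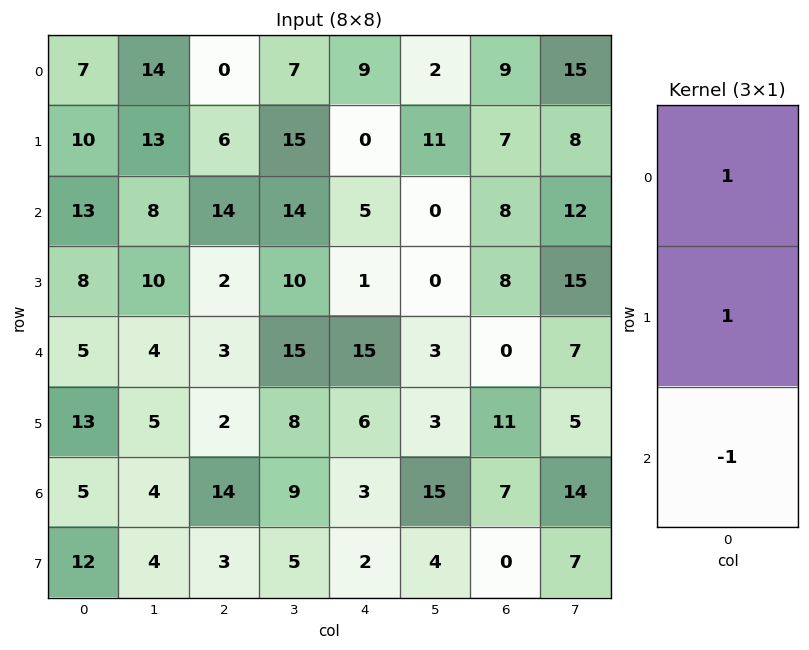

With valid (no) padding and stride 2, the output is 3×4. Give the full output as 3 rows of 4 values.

4 -8 4 8
16 13 -9 16
13 -9 18 4

Output[0,0]: The receptive field on the input at this output position is [7 / 10 / 13]. Elementwise product with the kernel and sum: 7·1 + 10·1 + 13·-1.
Output[0,1]: The receptive field on the input at this output position is [0 / 6 / 14]. Elementwise product with the kernel and sum: 0·1 + 6·1 + 14·-1.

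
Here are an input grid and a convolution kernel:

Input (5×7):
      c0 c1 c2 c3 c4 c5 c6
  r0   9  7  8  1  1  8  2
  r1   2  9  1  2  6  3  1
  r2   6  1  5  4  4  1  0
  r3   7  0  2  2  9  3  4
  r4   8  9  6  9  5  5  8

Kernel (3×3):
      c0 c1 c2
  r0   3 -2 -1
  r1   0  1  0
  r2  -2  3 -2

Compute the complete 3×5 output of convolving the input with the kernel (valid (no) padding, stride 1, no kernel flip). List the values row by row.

Output[0,0]: The receptive field on the input at this output position is [9 7 8 / 2 9 1 / 6 1 5]. Elementwise product with the kernel and sum: 9·3 + 7·-2 + 8·-1 + 9·1 + 6·-2 + 1·3 + 5·-2.
Output[0,1]: The receptive field on the input at this output position is [7 8 1 / 9 1 2 / 1 5 4]. Elementwise product with the kernel and sum: 7·3 + 8·-2 + 1·-1 + 1·1 + 1·-2 + 5·3 + 4·-2.

-5 10 17 1 -17
-30 30 -19 12 -5
10 -27 10 -1 2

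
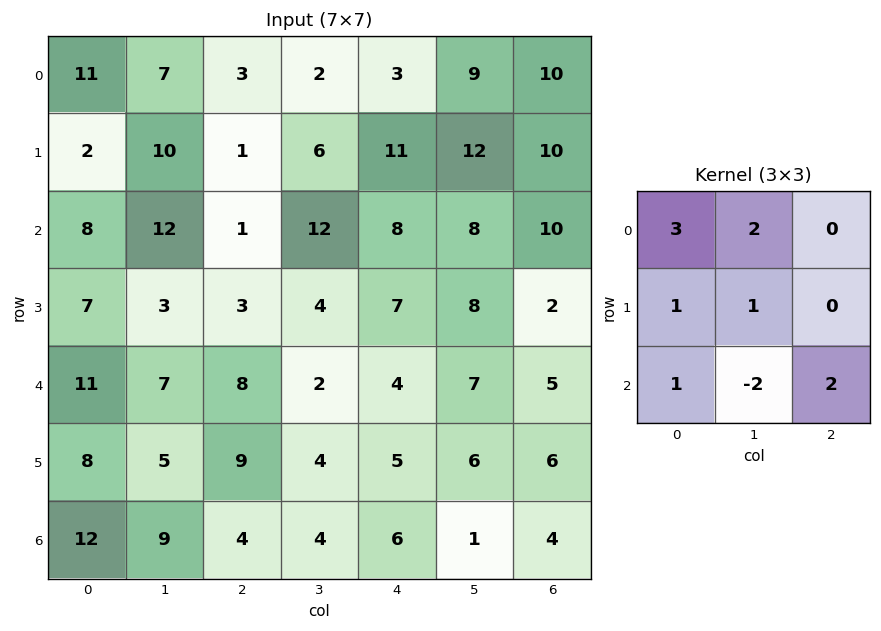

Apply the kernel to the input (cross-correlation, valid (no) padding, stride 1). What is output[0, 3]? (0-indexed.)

The receptive field on the input at this output position is [2 3 9 / 6 11 12 / 12 8 8]. Elementwise product with the kernel and sum: 2·3 + 3·2 + 6·1 + 11·1 + 12·1 + 8·-2 + 8·2.

41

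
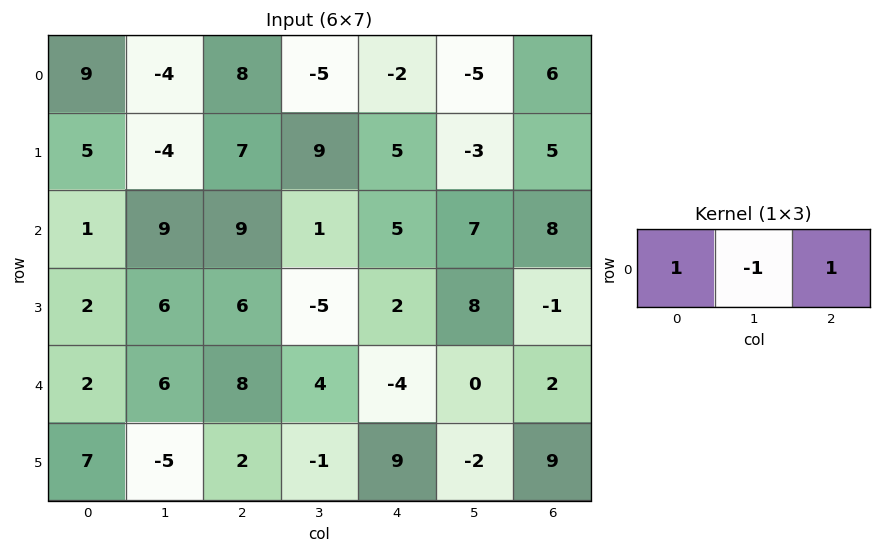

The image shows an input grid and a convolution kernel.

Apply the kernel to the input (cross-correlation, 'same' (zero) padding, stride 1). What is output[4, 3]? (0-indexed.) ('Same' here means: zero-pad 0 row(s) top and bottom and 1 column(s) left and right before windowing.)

0

The receptive field on the zero-padded input at this output position is [8 4 -4]. Elementwise product with the kernel and sum: 8·1 + 4·-1 + -4·1.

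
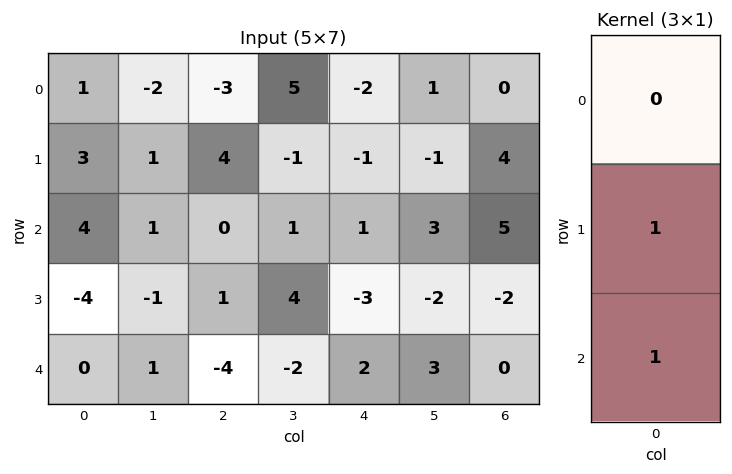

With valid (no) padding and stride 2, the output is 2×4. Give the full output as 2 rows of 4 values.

7 4 0 9
-4 -3 -1 -2

Output[0,0]: The receptive field on the input at this output position is [1 / 3 / 4]. Elementwise product with the kernel and sum: 3·1 + 4·1.
Output[0,1]: The receptive field on the input at this output position is [-3 / 4 / 0]. Elementwise product with the kernel and sum: 4·1 + 0·1.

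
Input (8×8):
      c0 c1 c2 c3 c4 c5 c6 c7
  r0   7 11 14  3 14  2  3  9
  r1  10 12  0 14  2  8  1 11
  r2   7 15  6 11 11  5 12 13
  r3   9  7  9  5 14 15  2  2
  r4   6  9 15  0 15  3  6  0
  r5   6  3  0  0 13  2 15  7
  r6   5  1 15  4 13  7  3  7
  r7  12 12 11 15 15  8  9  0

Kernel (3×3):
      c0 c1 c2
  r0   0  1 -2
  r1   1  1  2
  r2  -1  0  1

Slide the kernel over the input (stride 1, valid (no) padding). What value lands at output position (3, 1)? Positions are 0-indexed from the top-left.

The receptive field on the input at this output position is [7 9 5 / 9 15 0 / 3 0 0]. Elementwise product with the kernel and sum: 9·1 + 5·-2 + 9·1 + 15·1 + 0·2 + 3·-1 + 0·1.

20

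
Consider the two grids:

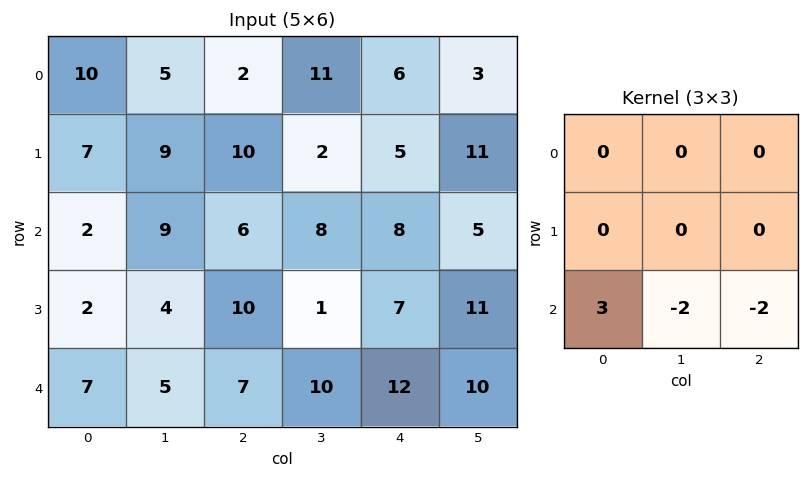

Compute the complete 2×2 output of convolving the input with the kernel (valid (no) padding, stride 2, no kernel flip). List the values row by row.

Output[0,0]: The receptive field on the input at this output position is [10 5 2 / 7 9 10 / 2 9 6]. Elementwise product with the kernel and sum: 2·3 + 9·-2 + 6·-2.

-24 -14
-3 -23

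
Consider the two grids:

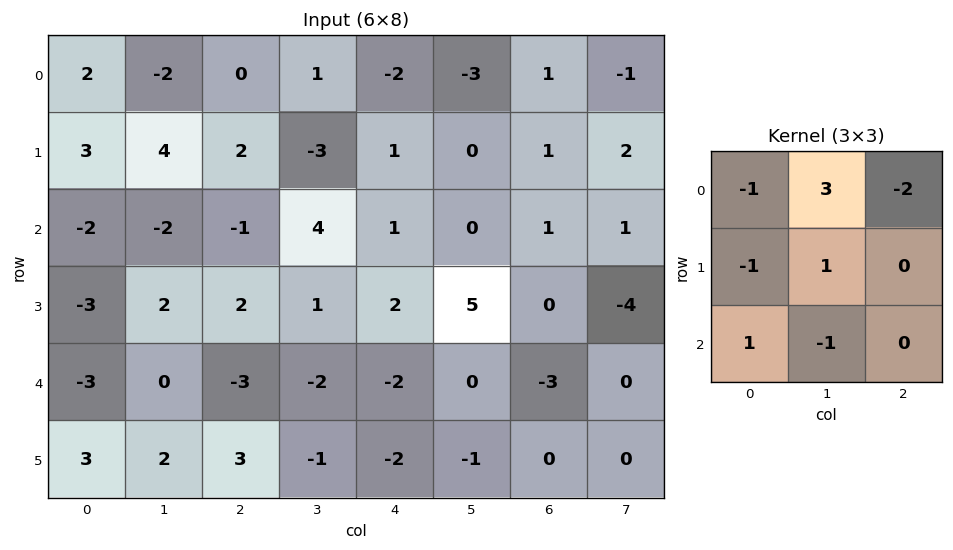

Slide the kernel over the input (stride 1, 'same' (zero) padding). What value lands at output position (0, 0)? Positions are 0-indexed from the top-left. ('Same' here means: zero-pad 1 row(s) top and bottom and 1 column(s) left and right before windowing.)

-1

The receptive field on the zero-padded input at this output position is [0 0 0 / 0 2 -2 / 0 3 4]. Elementwise product with the kernel and sum: 0·-1 + 0·3 + 0·-2 + 0·-1 + 2·1 + 0·1 + 3·-1.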